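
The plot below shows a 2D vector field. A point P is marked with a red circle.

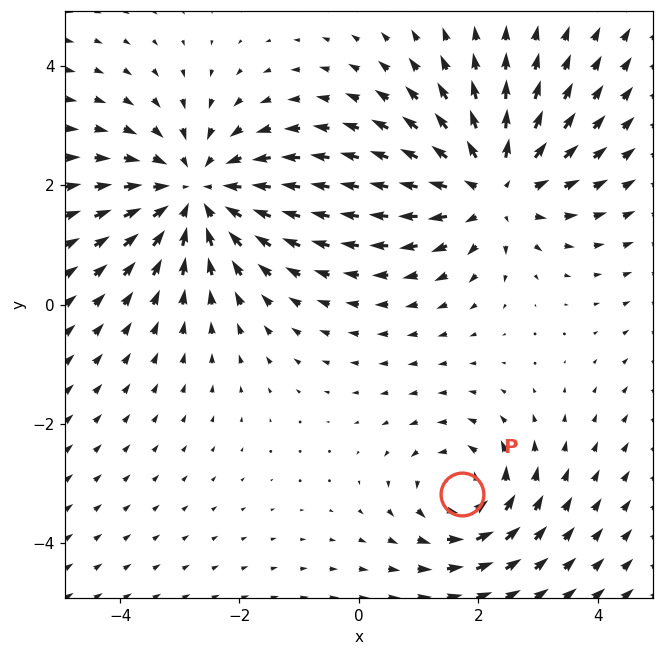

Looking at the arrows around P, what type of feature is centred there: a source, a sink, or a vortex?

At P (1.7, -3.2) the arrows circulate counterclockwise. Divergence ≈0, curl about +4 — near-zero divergence with nonzero curl is a vortex.

vortex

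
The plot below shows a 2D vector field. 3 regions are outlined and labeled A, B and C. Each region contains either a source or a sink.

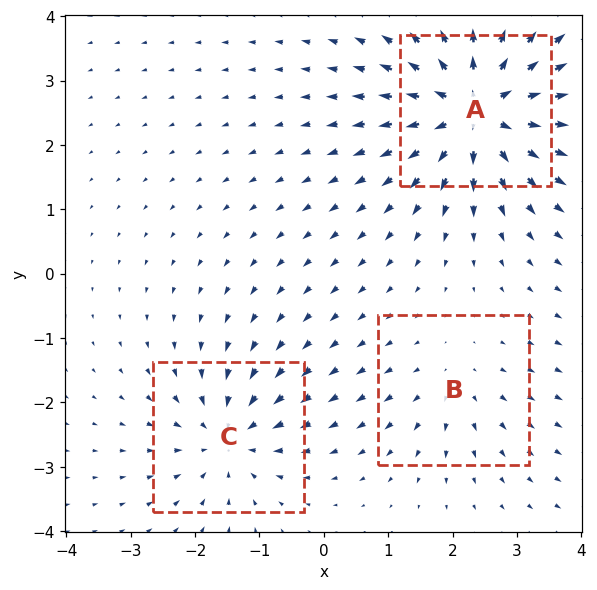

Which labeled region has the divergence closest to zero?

Divergence at each region's feature centre — A: about +6, B: about +2, C: about -4. Region B is closest to zero.

B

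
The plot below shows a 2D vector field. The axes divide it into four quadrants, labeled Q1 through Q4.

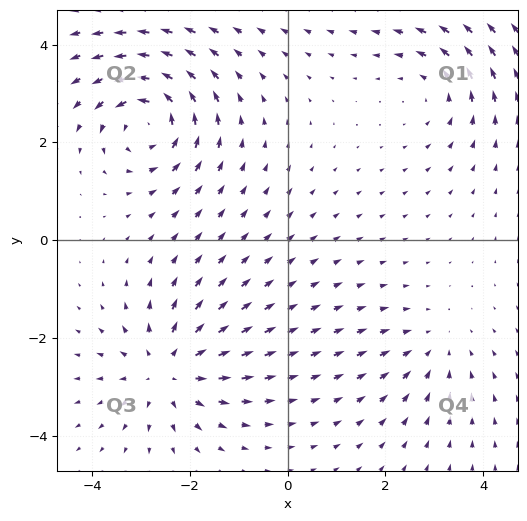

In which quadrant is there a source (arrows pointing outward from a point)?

The source sits at approximately (-2.5, -2.7), which lies in quadrant Q3. The divergence there is about +5, positive as expected for a source.

Q3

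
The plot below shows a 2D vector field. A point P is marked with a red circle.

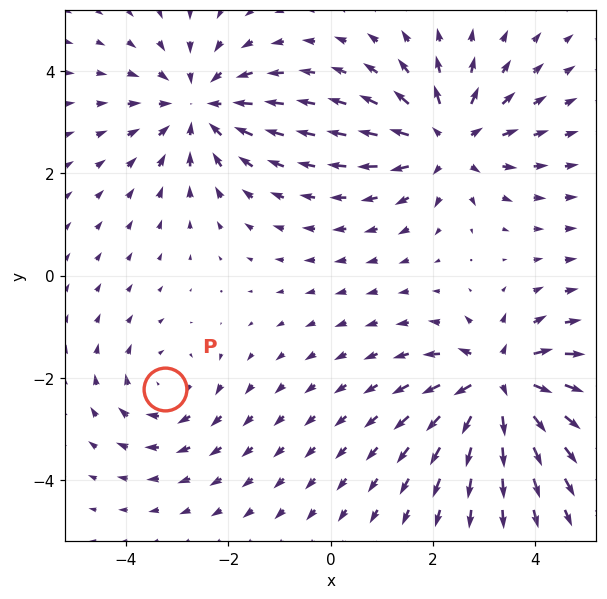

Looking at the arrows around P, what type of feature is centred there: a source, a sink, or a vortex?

At P (-3.2, -2.2) the arrows circulate clockwise. Divergence ≈0, curl about -3 — near-zero divergence with nonzero curl is a vortex.

vortex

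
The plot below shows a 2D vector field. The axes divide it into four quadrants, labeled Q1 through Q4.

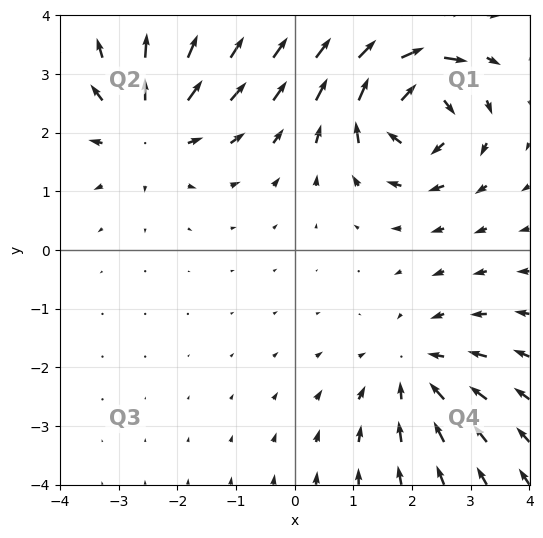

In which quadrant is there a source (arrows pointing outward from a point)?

Q2

The source sits at approximately (-2.5, 2.1), which lies in quadrant Q2. The divergence there is about +4, positive as expected for a source.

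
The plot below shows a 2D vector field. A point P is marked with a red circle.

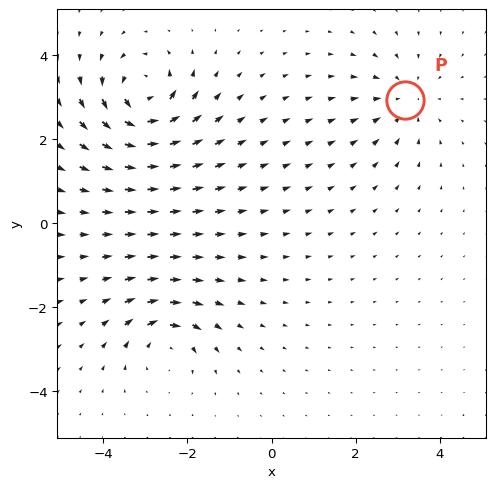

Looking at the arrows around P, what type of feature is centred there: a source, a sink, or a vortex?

sink

At P (3.2, 2.9) the arrows converge inward. Divergence about -3, curl ≈0 — negative divergence with near-zero curl is a sink.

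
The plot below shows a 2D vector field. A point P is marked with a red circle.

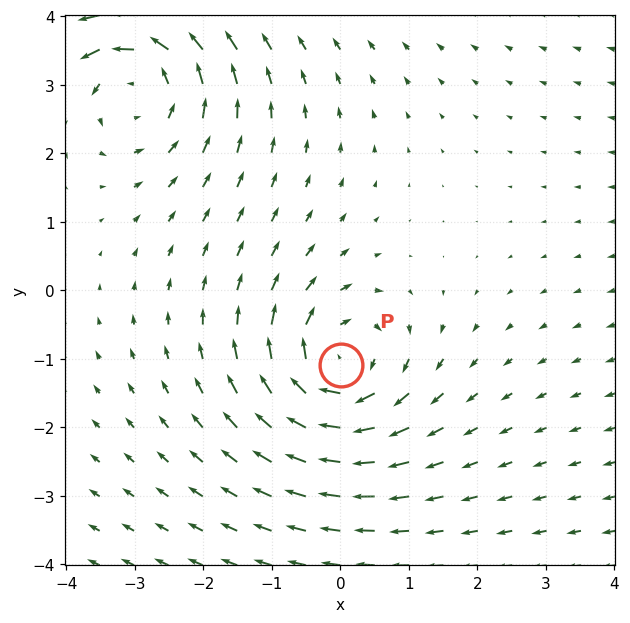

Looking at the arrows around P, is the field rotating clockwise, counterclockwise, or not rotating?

Near P at (0.0, -1.1) the arrows circulate clockwise. The curl (z-component) there is about -4; negative curl means clockwise rotation.

clockwise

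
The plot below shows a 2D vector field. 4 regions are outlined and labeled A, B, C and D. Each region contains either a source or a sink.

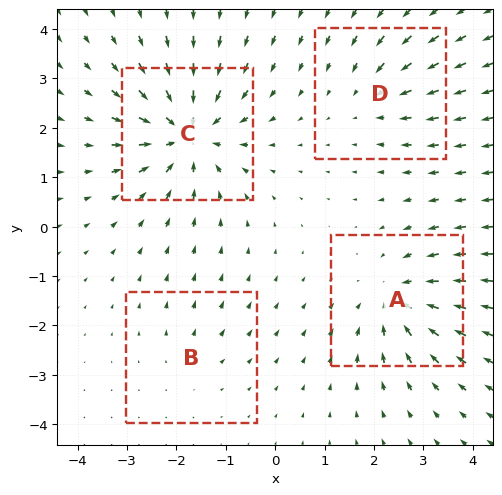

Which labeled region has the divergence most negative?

C

Divergence at each region's feature centre — A: about -5, B: about +2, C: about -7, D: about -3. Region C is most negative.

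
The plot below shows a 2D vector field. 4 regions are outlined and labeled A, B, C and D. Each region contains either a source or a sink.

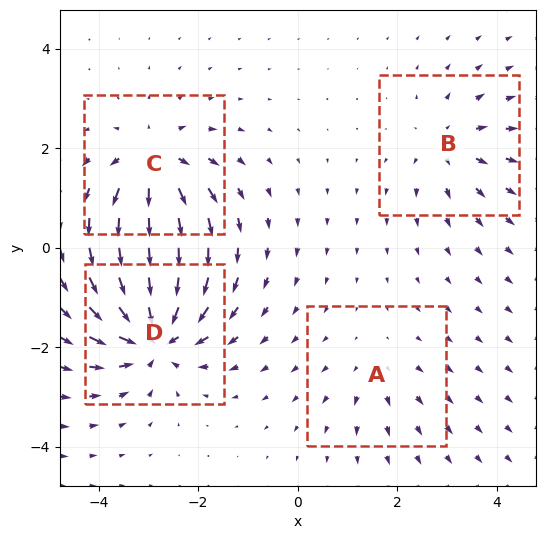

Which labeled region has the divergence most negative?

Divergence at each region's feature centre — A: about +2, B: about +4, C: about +6, D: about -8. Region D is most negative.

D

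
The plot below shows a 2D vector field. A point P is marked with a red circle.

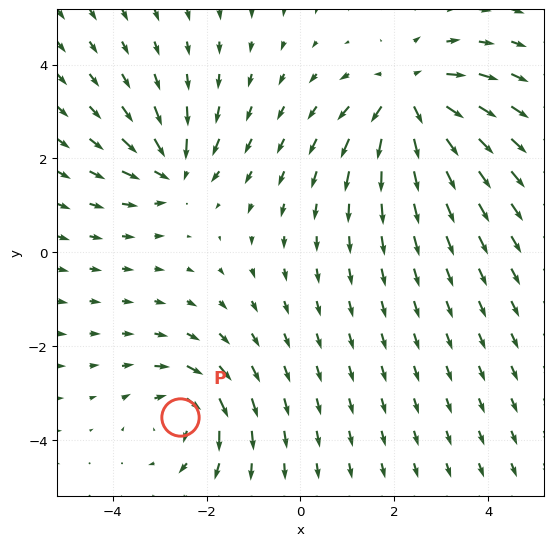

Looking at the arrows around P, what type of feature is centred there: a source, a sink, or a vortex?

At P (-2.6, -3.5) the arrows circulate clockwise. Divergence ≈0, curl about -4 — near-zero divergence with nonzero curl is a vortex.

vortex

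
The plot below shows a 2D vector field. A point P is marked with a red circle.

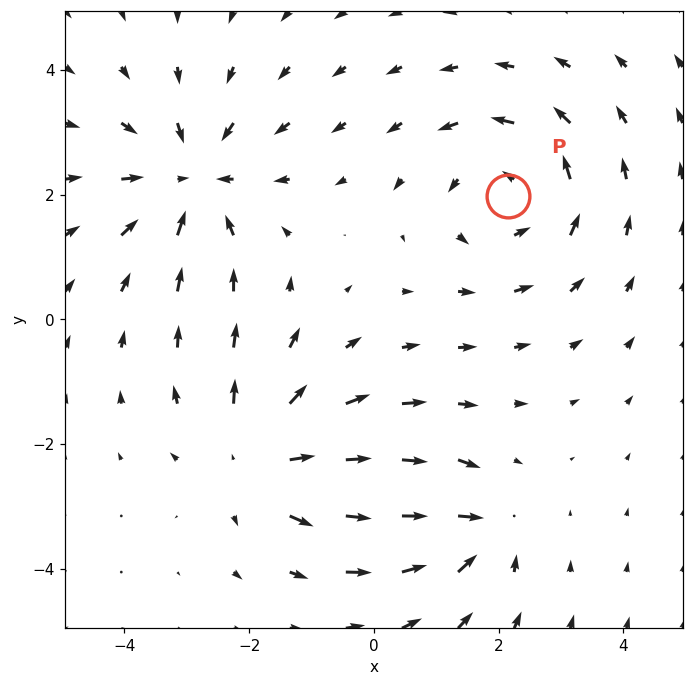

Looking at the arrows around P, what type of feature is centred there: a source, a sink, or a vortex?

At P (2.2, 2.0) the arrows circulate counterclockwise. Divergence ≈0, curl about +4 — near-zero divergence with nonzero curl is a vortex.

vortex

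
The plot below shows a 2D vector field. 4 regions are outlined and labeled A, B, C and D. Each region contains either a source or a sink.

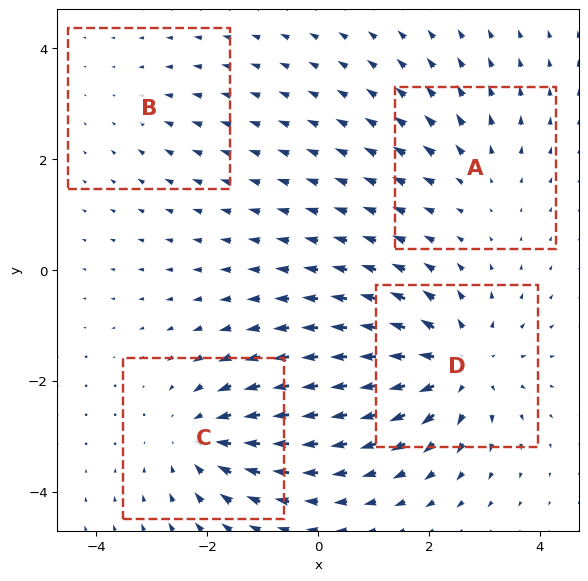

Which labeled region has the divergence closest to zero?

B

Divergence at each region's feature centre — A: about +3, B: about -2, C: about -4, D: about +6. Region B is closest to zero.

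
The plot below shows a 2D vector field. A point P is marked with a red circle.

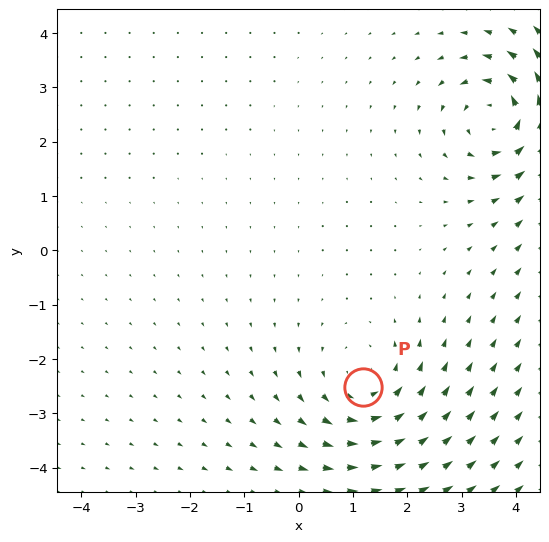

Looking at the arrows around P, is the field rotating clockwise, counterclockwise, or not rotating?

counterclockwise

Near P at (1.2, -2.5) the arrows circulate counterclockwise. The curl (z-component) there is about +4; positive curl means counterclockwise rotation.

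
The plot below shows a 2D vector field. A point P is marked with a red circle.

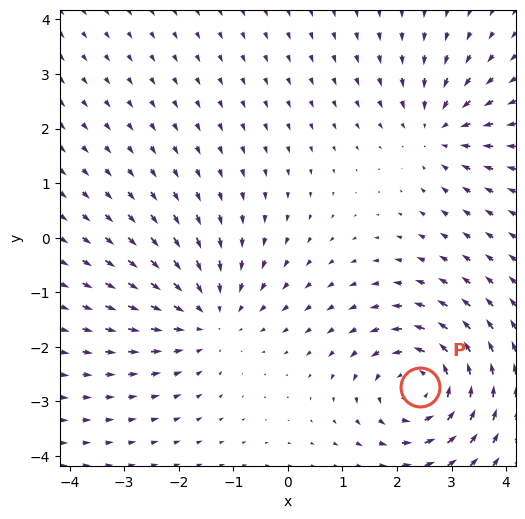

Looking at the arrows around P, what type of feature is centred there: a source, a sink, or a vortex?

vortex

At P (2.4, -2.7) the arrows circulate counterclockwise. Divergence ≈0, curl about +5 — near-zero divergence with nonzero curl is a vortex.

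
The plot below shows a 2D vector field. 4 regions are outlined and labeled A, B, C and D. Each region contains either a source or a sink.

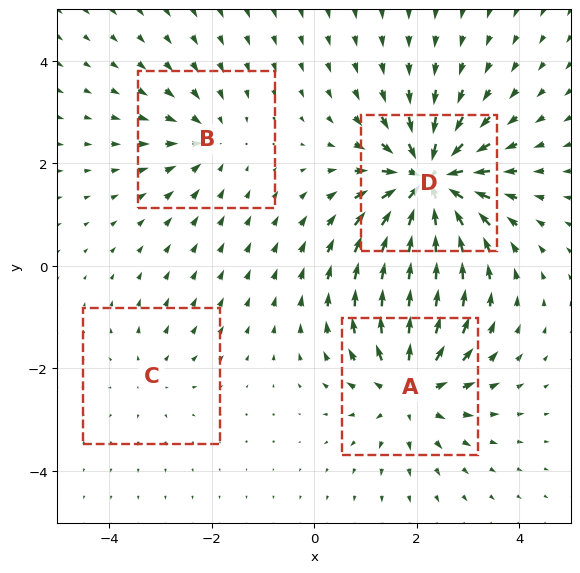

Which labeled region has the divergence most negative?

D

Divergence at each region's feature centre — A: about +5, B: about -3, C: about +2, D: about -8. Region D is most negative.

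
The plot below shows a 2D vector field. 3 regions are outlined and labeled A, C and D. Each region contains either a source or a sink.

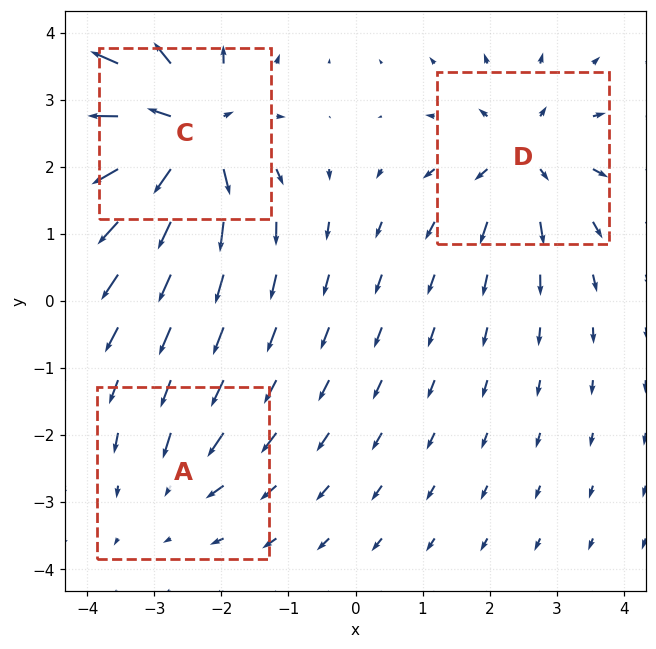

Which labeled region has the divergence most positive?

Divergence at each region's feature centre — A: about -2, C: about +6, D: about +4. Region C is most positive.

C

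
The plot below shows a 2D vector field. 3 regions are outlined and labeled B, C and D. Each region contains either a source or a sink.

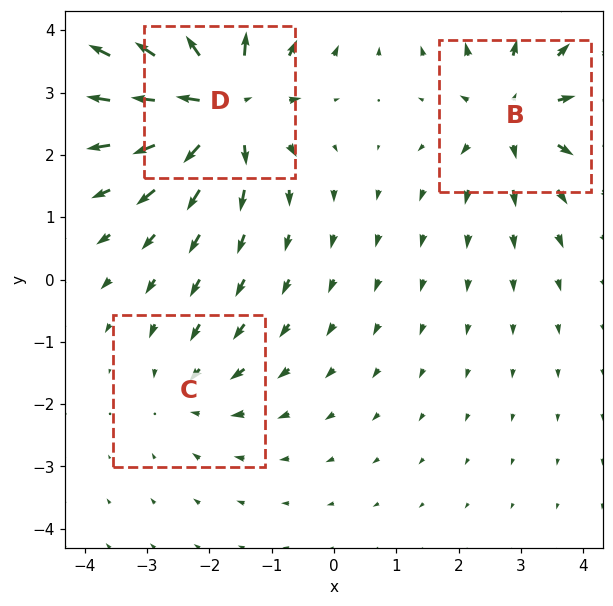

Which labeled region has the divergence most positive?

Divergence at each region's feature centre — B: about +4, C: about -2, D: about +6. Region D is most positive.

D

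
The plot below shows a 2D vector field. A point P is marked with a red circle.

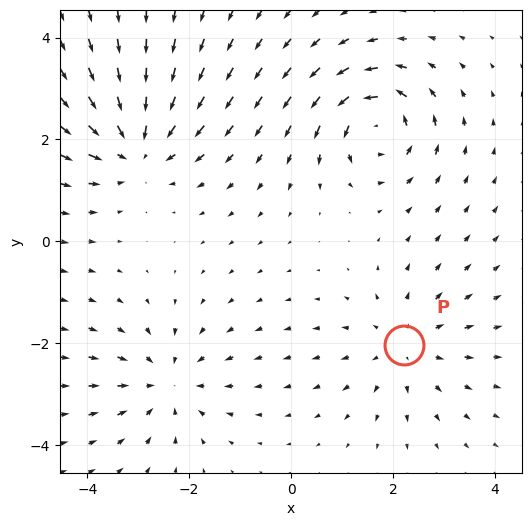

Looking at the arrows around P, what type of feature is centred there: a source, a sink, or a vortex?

source

At P (2.2, -2.0) the arrows spread outward. Divergence about +2, curl ≈0 — positive divergence with near-zero curl is a source.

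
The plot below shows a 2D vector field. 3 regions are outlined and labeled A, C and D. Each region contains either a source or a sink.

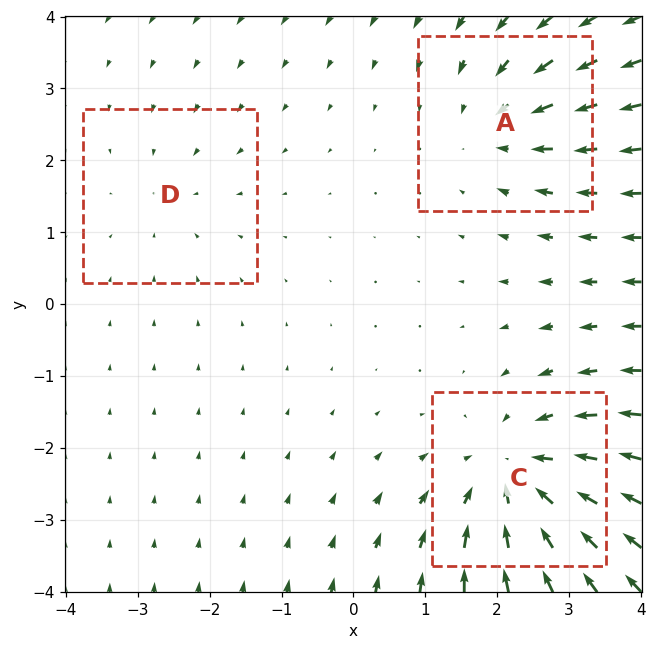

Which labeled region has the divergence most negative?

Divergence at each region's feature centre — A: about -3, C: about -5, D: about -2. Region C is most negative.

C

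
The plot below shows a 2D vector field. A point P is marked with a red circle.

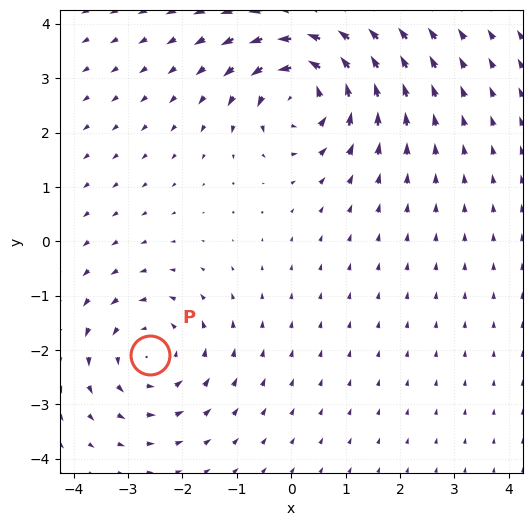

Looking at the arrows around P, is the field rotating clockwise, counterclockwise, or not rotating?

counterclockwise

Near P at (-2.6, -2.1) the arrows circulate counterclockwise. The curl (z-component) there is about +2; positive curl means counterclockwise rotation.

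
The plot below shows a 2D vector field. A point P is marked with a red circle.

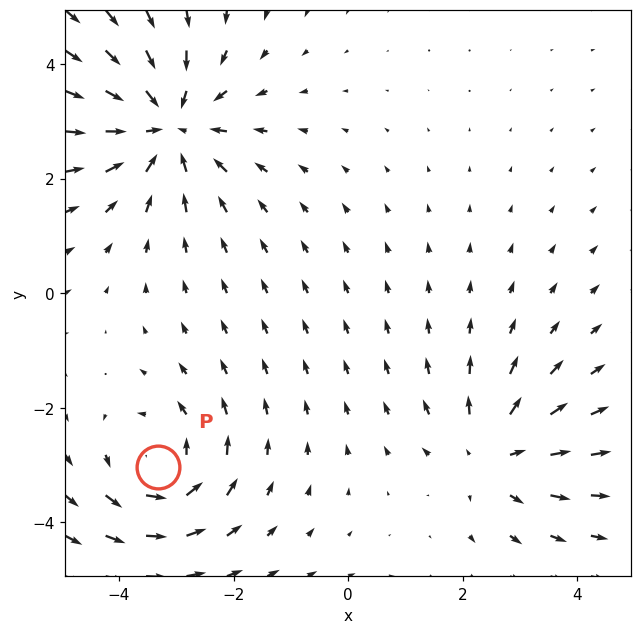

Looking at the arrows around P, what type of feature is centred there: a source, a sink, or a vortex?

vortex

At P (-3.3, -3.0) the arrows circulate counterclockwise. Divergence ≈0, curl about +4 — near-zero divergence with nonzero curl is a vortex.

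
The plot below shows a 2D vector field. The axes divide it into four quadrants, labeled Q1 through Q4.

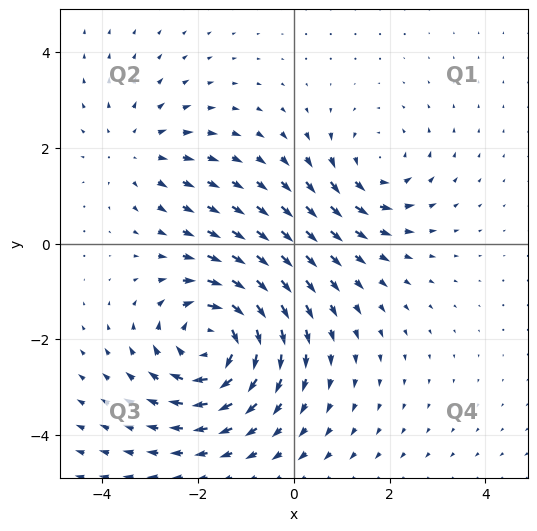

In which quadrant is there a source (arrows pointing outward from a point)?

Q2

The source sits at approximately (-3.3, 1.9), which lies in quadrant Q2. The divergence there is about +2, positive as expected for a source.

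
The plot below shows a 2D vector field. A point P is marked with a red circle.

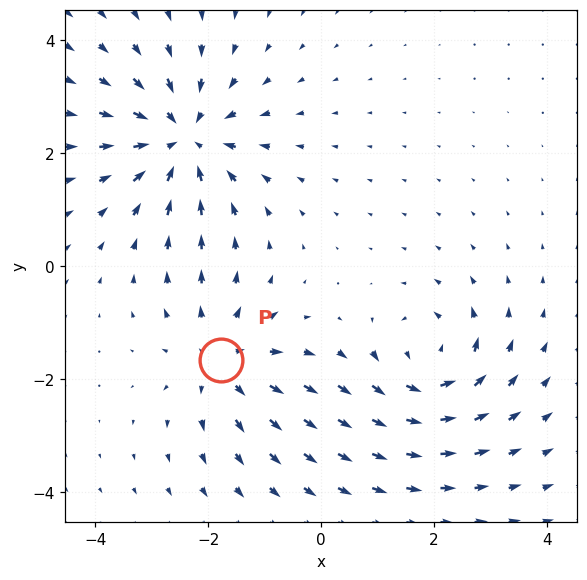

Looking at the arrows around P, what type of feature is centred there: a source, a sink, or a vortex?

At P (-1.8, -1.6) the arrows spread outward. Divergence about +4, curl ≈0 — positive divergence with near-zero curl is a source.

source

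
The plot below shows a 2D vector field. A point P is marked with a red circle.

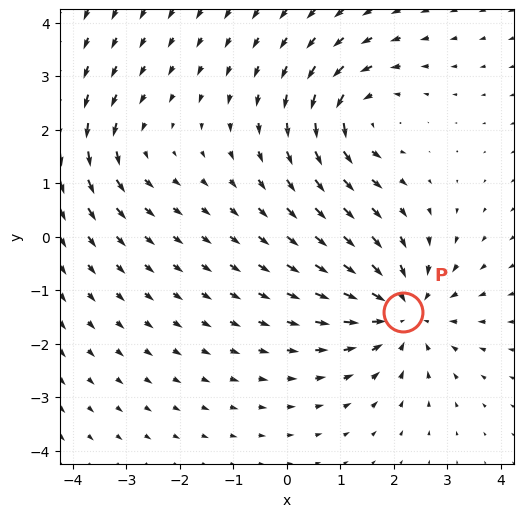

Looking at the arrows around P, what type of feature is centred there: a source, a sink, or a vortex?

sink

At P (2.2, -1.4) the arrows converge inward. Divergence about -5, curl ≈0 — negative divergence with near-zero curl is a sink.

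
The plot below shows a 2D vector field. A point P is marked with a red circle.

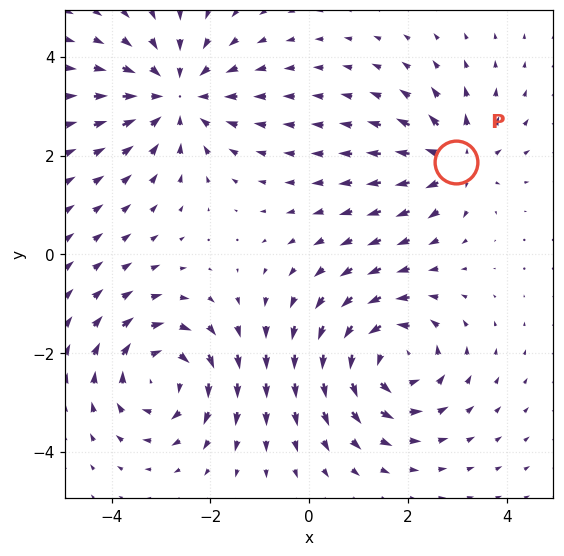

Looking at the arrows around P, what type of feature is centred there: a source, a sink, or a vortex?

source

At P (3.0, 1.9) the arrows spread outward. Divergence about +5, curl ≈0 — positive divergence with near-zero curl is a source.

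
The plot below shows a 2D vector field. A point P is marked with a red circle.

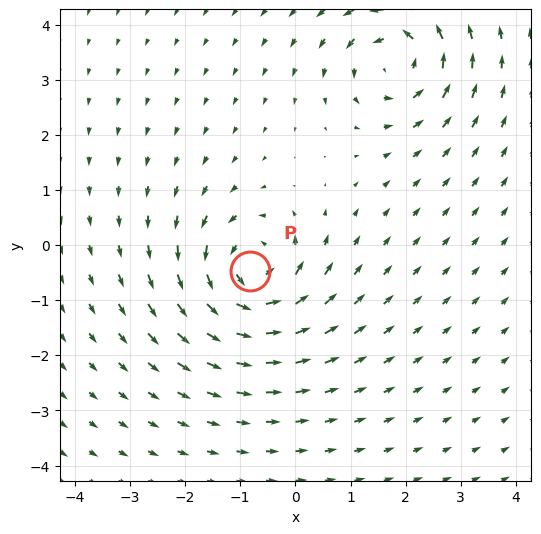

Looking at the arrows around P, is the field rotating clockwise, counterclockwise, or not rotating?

counterclockwise

Near P at (-0.8, -0.5) the arrows circulate counterclockwise. The curl (z-component) there is about +7; positive curl means counterclockwise rotation.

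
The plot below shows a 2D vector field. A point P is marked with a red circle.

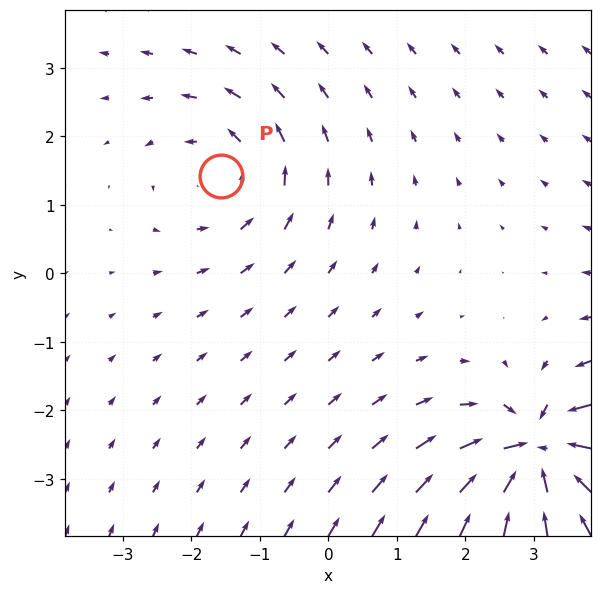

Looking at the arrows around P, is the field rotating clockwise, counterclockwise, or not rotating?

counterclockwise

Near P at (-1.6, 1.4) the arrows circulate counterclockwise. The curl (z-component) there is about +3; positive curl means counterclockwise rotation.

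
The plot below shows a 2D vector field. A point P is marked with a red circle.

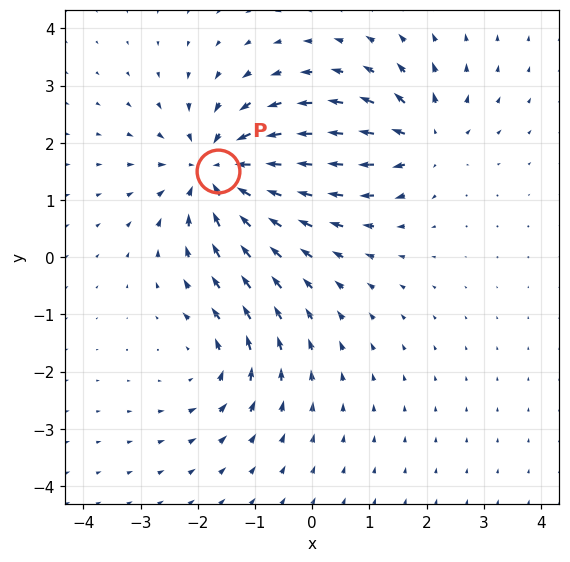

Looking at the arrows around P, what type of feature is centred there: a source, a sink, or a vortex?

At P (-1.6, 1.5) the arrows converge inward. Divergence about -5, curl ≈0 — negative divergence with near-zero curl is a sink.

sink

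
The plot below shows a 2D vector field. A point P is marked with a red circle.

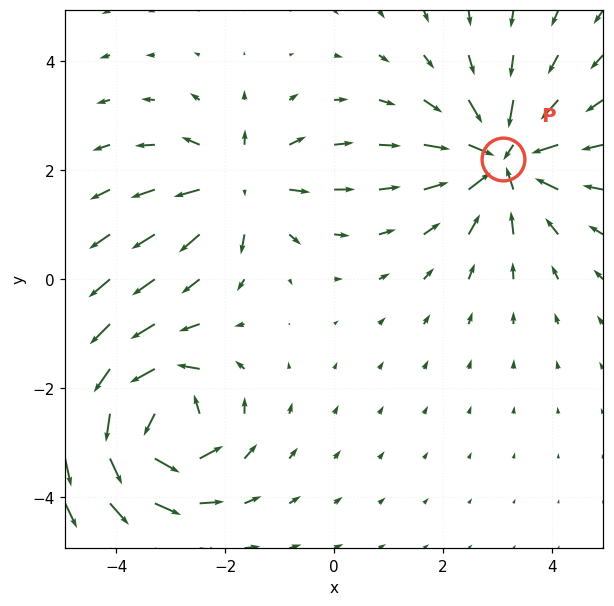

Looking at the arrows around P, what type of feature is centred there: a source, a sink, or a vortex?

At P (3.1, 2.2) the arrows converge inward. Divergence about -5, curl ≈0 — negative divergence with near-zero curl is a sink.

sink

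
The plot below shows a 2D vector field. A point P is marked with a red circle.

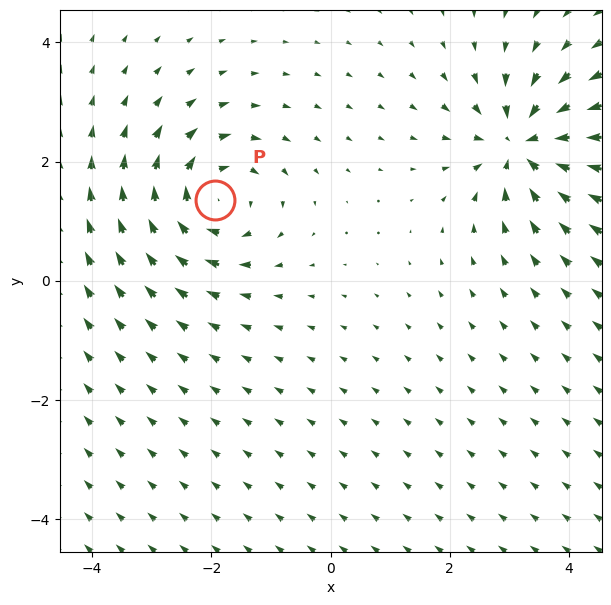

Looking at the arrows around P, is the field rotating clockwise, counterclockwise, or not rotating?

Near P at (-1.9, 1.3) the arrows circulate clockwise. The curl (z-component) there is about -5; negative curl means clockwise rotation.

clockwise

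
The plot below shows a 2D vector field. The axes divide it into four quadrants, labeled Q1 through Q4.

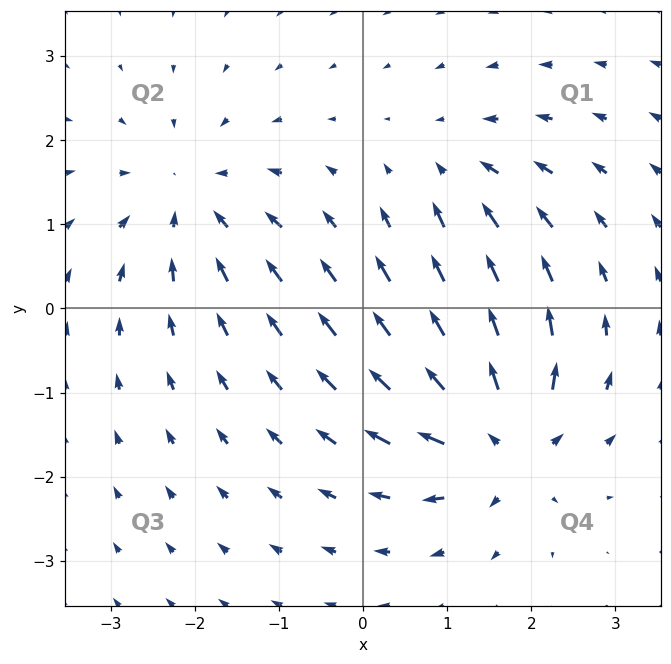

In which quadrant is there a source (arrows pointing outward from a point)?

Q4

The source sits at approximately (1.6, -1.6), which lies in quadrant Q4. The divergence there is about +7, positive as expected for a source.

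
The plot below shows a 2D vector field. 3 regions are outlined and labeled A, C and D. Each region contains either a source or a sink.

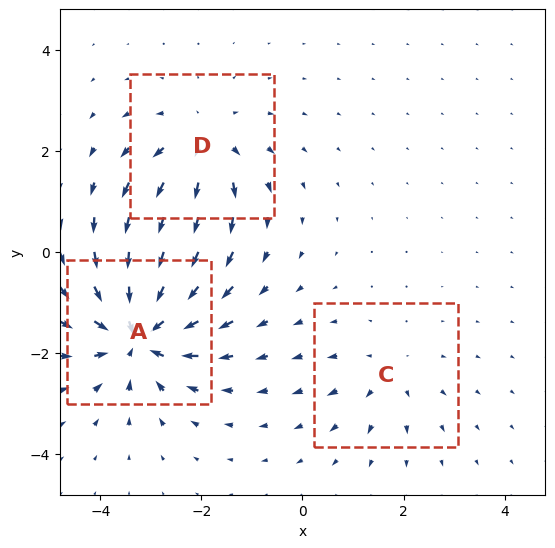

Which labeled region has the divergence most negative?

Divergence at each region's feature centre — A: about -6, C: about +2, D: about +3. Region A is most negative.

A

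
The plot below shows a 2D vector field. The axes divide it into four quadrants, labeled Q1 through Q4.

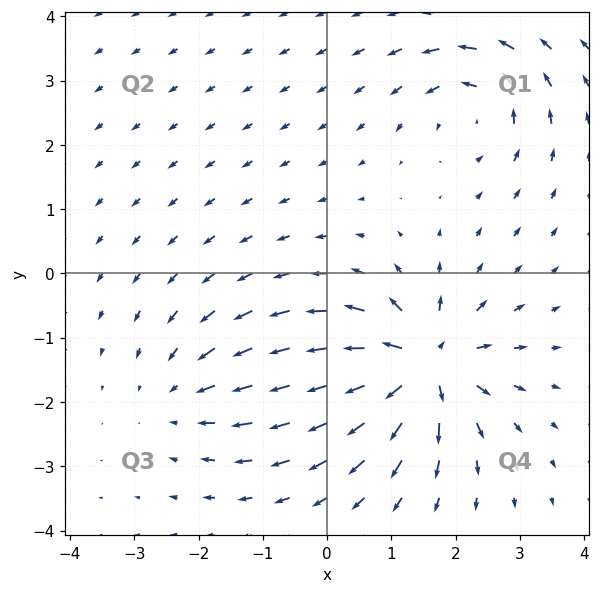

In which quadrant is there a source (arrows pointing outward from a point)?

The source sits at approximately (1.5, -1.4), which lies in quadrant Q4. The divergence there is about +7, positive as expected for a source.

Q4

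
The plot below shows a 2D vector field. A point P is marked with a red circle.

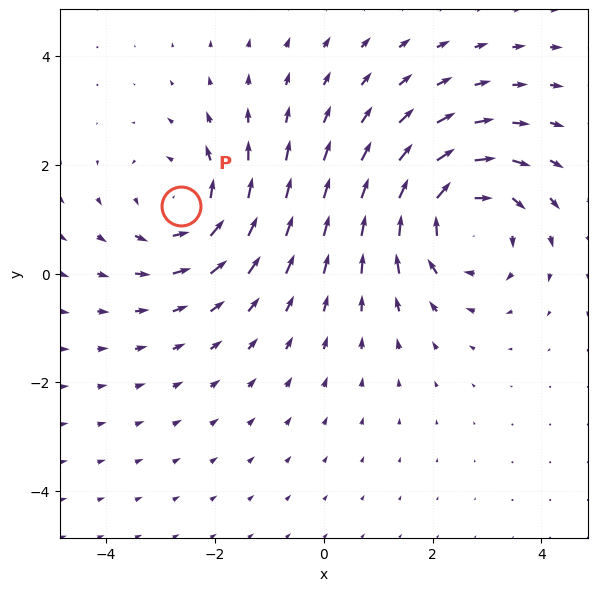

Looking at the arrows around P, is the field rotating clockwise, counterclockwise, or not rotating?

counterclockwise

Near P at (-2.6, 1.2) the arrows circulate counterclockwise. The curl (z-component) there is about +3; positive curl means counterclockwise rotation.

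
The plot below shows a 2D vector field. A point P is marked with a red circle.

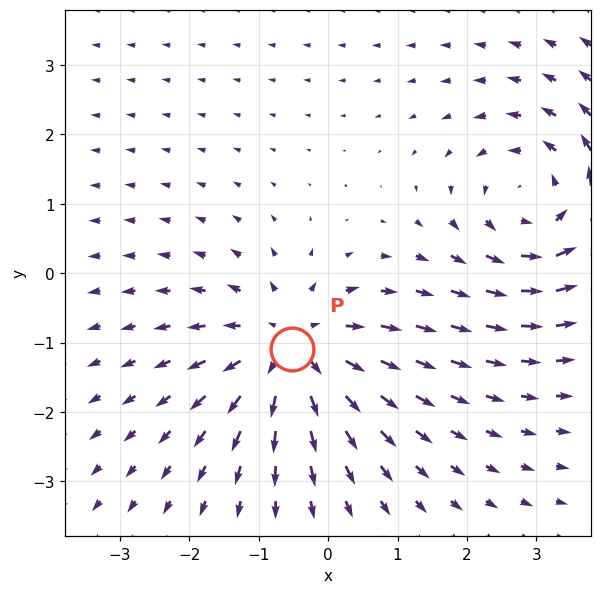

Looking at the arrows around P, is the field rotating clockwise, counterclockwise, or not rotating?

not rotating

Near P at (-0.5, -1.1) the arrows show no circulation. The curl there is ≈0.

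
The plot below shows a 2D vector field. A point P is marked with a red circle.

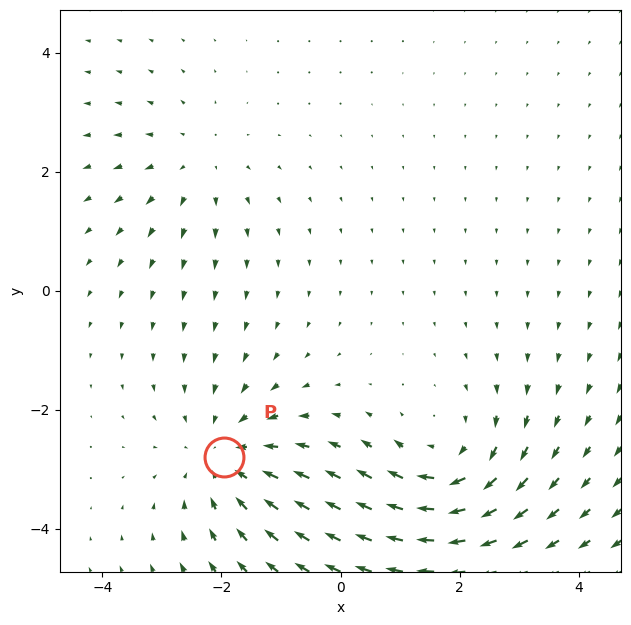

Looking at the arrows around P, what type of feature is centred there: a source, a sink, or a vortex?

sink

At P (-2.0, -2.8) the arrows converge inward. Divergence about -4, curl ≈0 — negative divergence with near-zero curl is a sink.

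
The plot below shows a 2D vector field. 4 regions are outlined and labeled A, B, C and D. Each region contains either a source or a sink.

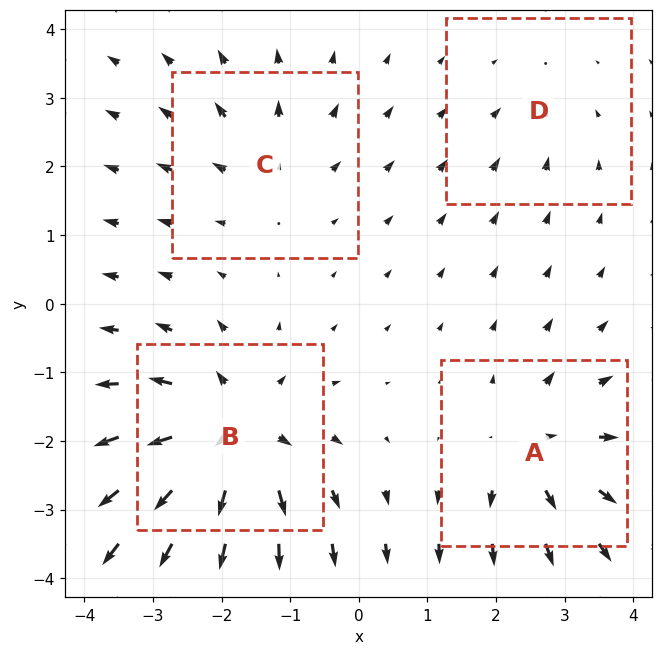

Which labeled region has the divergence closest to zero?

D

Divergence at each region's feature centre — A: about +5, B: about +7, C: about +3, D: about -2. Region D is closest to zero.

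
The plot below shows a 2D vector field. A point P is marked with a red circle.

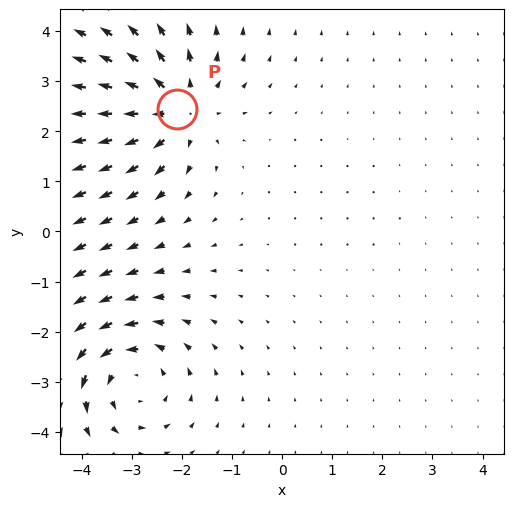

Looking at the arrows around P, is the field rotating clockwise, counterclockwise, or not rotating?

not rotating

Near P at (-2.1, 2.4) the arrows show no circulation. The curl there is ≈0.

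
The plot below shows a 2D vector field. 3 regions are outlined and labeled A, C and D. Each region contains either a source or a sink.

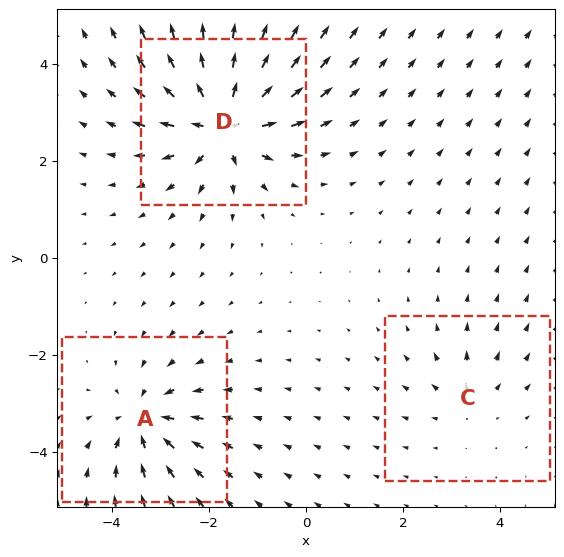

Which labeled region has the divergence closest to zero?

Divergence at each region's feature centre — A: about -4, C: about +2, D: about +7. Region C is closest to zero.

C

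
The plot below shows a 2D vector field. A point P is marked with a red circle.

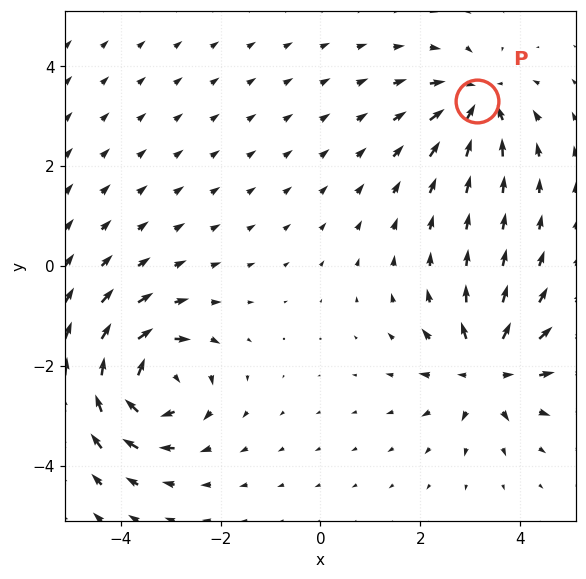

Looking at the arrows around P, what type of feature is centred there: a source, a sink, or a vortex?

At P (3.1, 3.3) the arrows converge inward. Divergence about -4, curl ≈0 — negative divergence with near-zero curl is a sink.

sink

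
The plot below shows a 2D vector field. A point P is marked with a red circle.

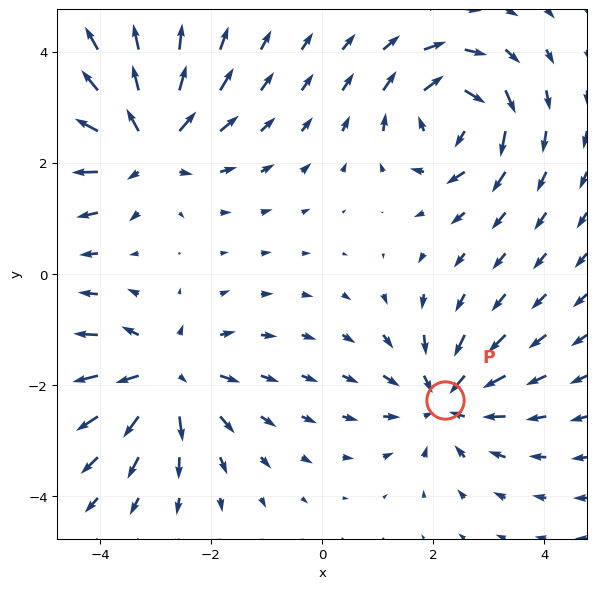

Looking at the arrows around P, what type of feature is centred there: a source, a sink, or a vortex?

At P (2.2, -2.3) the arrows converge inward. Divergence about -3, curl ≈0 — negative divergence with near-zero curl is a sink.

sink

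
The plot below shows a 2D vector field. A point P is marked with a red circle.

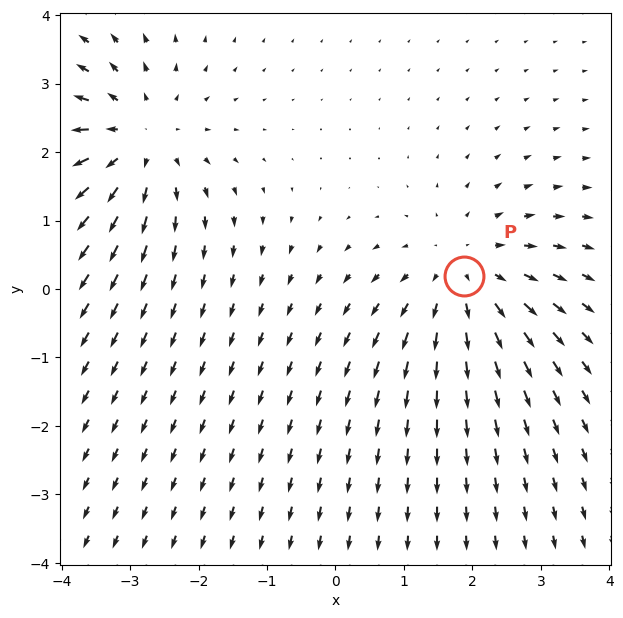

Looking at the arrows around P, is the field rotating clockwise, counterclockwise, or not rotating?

not rotating

Near P at (1.9, 0.2) the arrows show no circulation. The curl there is ≈0.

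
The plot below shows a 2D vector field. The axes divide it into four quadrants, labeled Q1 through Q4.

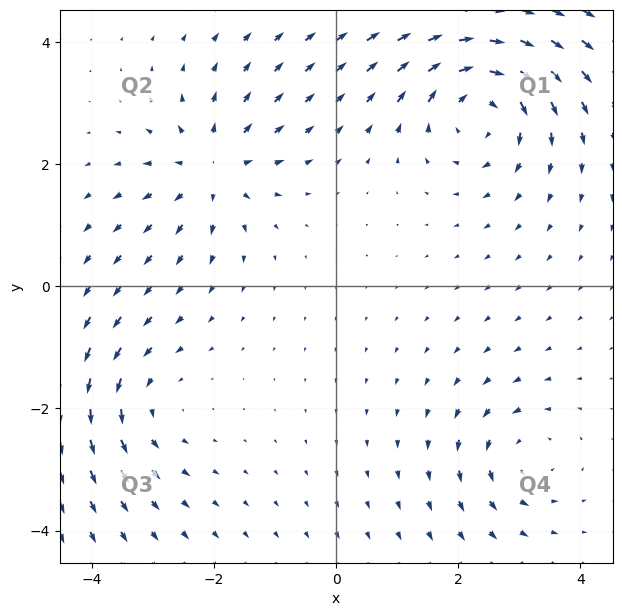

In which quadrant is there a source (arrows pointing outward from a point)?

Q2

The source sits at approximately (-2.0, 1.9), which lies in quadrant Q2. The divergence there is about +4, positive as expected for a source.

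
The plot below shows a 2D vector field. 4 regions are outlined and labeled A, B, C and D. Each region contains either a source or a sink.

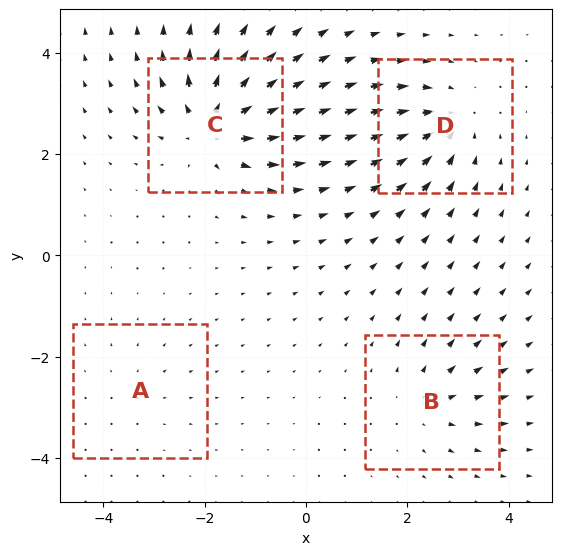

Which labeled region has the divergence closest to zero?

Divergence at each region's feature centre — A: about +2, B: about +4, C: about +9, D: about -6. Region A is closest to zero.

A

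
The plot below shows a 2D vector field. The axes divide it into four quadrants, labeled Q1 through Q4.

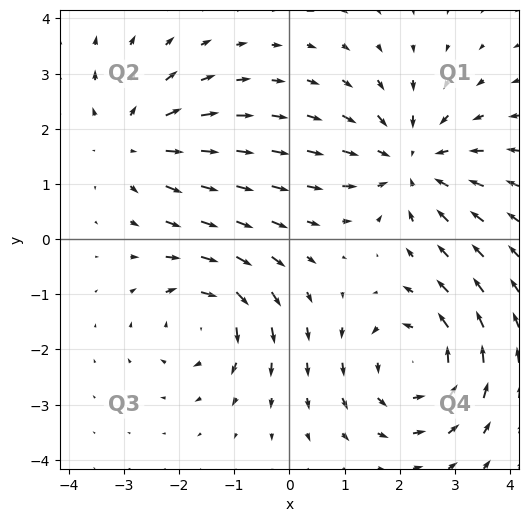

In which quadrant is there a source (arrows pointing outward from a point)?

The source sits at approximately (-2.8, 1.8), which lies in quadrant Q2. The divergence there is about +4, positive as expected for a source.

Q2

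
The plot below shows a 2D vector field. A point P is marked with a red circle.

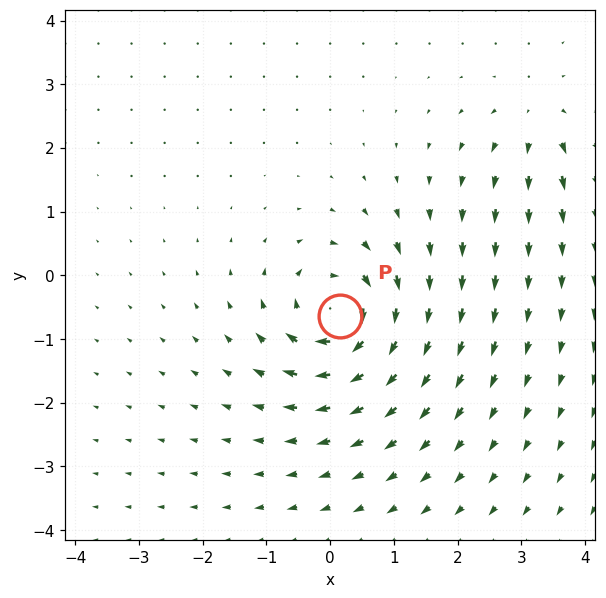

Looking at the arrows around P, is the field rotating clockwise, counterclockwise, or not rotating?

clockwise

Near P at (0.2, -0.6) the arrows circulate clockwise. The curl (z-component) there is about -7; negative curl means clockwise rotation.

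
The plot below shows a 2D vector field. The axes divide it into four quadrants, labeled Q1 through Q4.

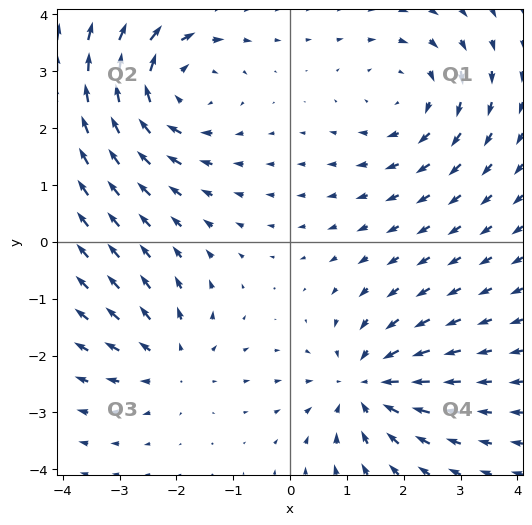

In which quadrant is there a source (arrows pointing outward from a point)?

The source sits at approximately (-2.1, -2.1), which lies in quadrant Q3. The divergence there is about +3, positive as expected for a source.

Q3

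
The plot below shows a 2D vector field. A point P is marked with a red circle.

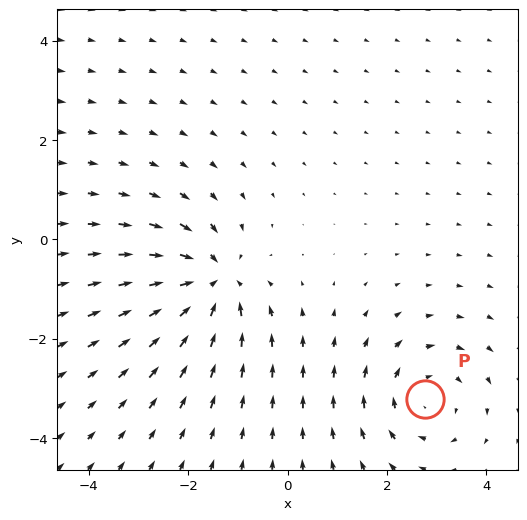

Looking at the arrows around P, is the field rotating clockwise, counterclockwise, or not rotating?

Near P at (2.8, -3.2) the arrows circulate clockwise. The curl (z-component) there is about -3; negative curl means clockwise rotation.

clockwise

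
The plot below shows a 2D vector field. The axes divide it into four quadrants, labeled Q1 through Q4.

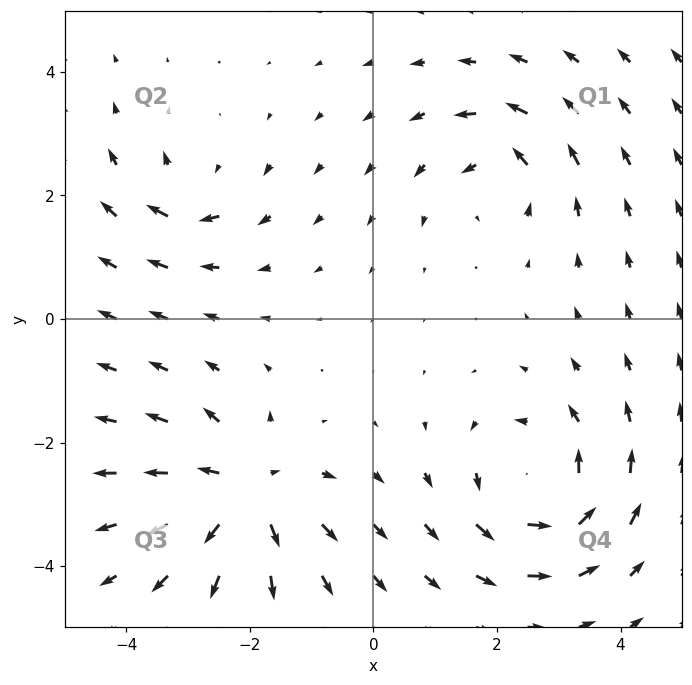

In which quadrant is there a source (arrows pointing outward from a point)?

The source sits at approximately (-2.1, -2.8), which lies in quadrant Q3. The divergence there is about +5, positive as expected for a source.

Q3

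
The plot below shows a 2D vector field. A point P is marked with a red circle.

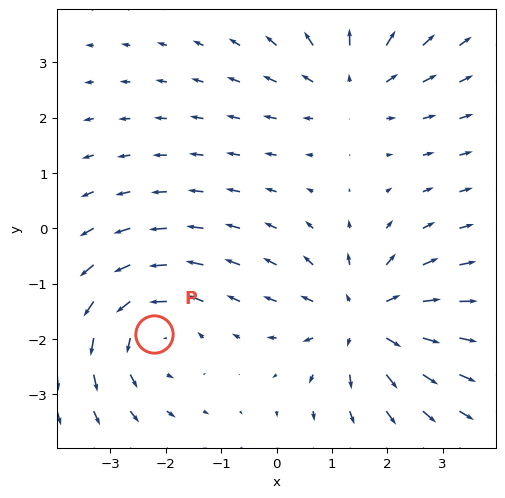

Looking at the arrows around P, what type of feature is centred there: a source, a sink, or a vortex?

vortex

At P (-2.2, -1.9) the arrows circulate counterclockwise. Divergence ≈0, curl about +3 — near-zero divergence with nonzero curl is a vortex.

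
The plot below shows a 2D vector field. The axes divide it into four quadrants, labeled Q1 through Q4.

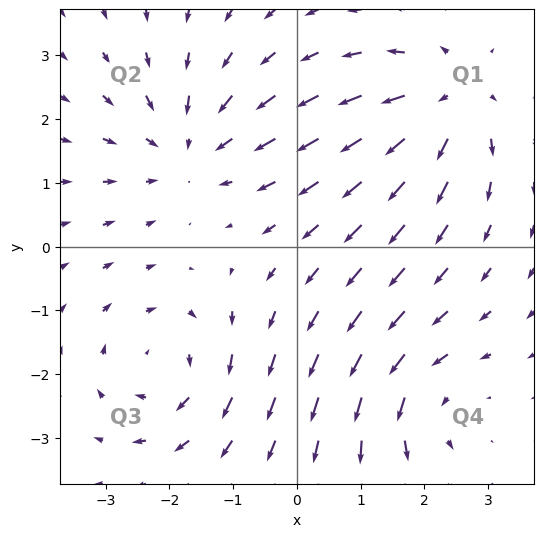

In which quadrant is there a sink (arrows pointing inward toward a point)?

Q2

The sink sits at approximately (-1.7, 1.5), which lies in quadrant Q2. The divergence there is about -4, negative as expected for a sink.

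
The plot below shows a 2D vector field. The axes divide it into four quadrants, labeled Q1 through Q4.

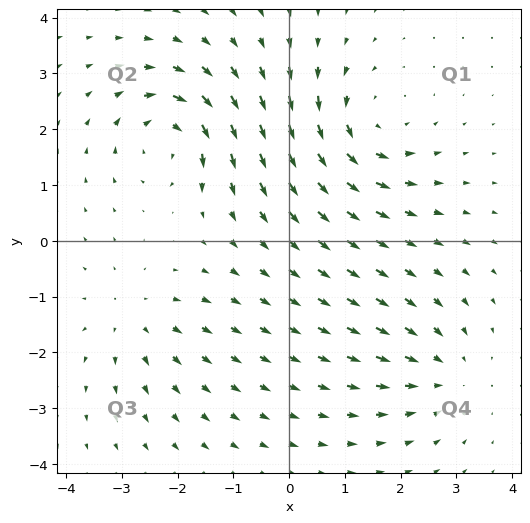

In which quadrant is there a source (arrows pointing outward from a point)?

Q3

The source sits at approximately (-2.8, -1.4), which lies in quadrant Q3. The divergence there is about +2, positive as expected for a source.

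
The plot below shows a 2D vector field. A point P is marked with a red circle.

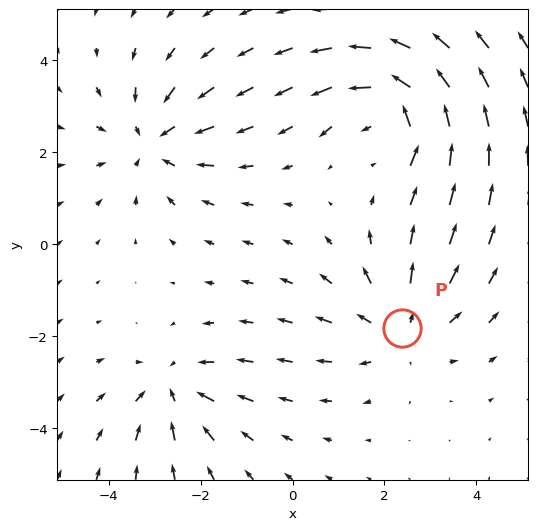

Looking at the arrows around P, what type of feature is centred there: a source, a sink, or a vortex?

At P (2.4, -1.8) the arrows spread outward. Divergence about +3, curl ≈0 — positive divergence with near-zero curl is a source.

source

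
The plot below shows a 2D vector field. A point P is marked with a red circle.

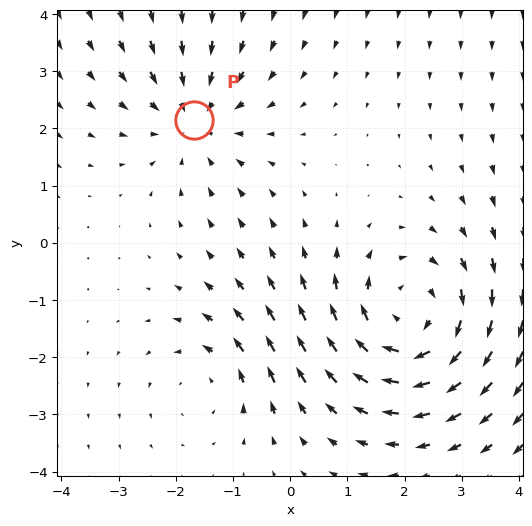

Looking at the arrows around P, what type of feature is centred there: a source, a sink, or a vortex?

sink

At P (-1.7, 2.2) the arrows converge inward. Divergence about -3, curl ≈0 — negative divergence with near-zero curl is a sink.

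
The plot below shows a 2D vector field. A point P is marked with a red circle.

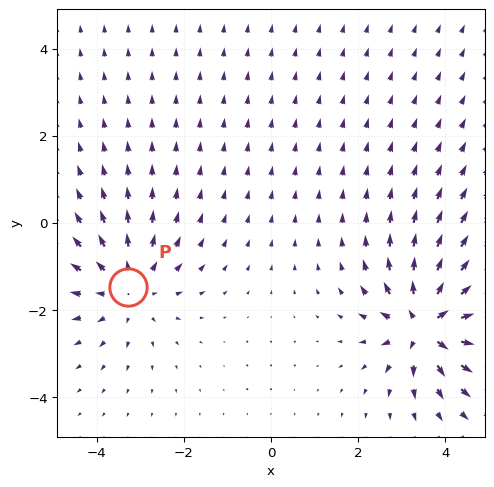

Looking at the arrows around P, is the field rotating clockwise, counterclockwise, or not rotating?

not rotating

Near P at (-3.3, -1.5) the arrows show no circulation. The curl there is ≈0.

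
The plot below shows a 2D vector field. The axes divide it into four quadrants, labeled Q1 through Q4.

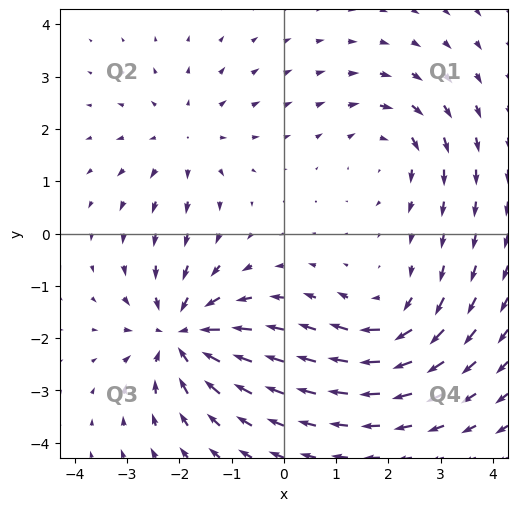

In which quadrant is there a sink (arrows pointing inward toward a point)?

Q3

The sink sits at approximately (-2.0, -1.9), which lies in quadrant Q3. The divergence there is about -5, negative as expected for a sink.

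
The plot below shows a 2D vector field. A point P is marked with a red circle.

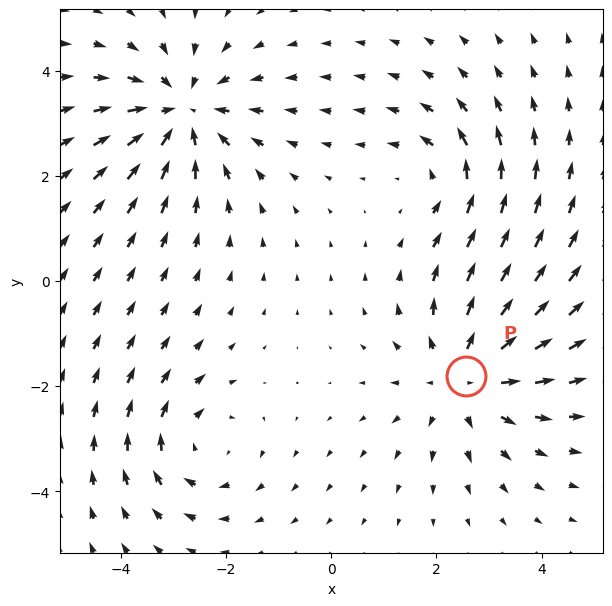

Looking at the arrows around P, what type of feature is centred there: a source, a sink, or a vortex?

source

At P (2.6, -1.8) the arrows spread outward. Divergence about +3, curl ≈0 — positive divergence with near-zero curl is a source.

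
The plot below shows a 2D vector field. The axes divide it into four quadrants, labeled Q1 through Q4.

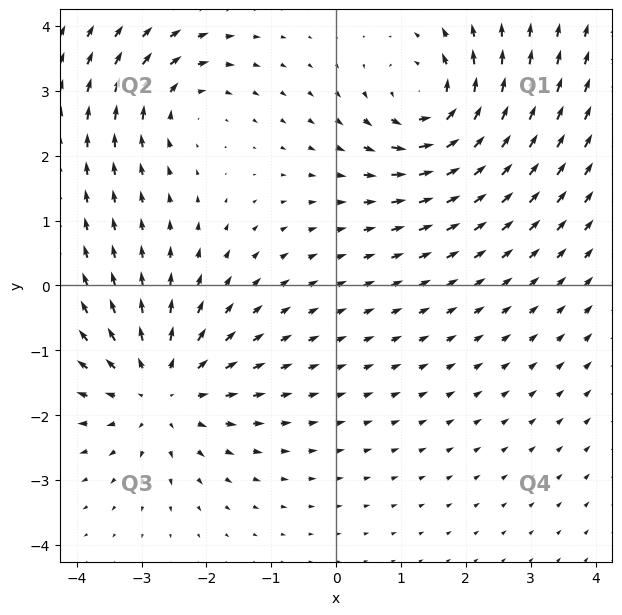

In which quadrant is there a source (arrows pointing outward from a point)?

The source sits at approximately (-2.7, -1.6), which lies in quadrant Q3. The divergence there is about +4, positive as expected for a source.

Q3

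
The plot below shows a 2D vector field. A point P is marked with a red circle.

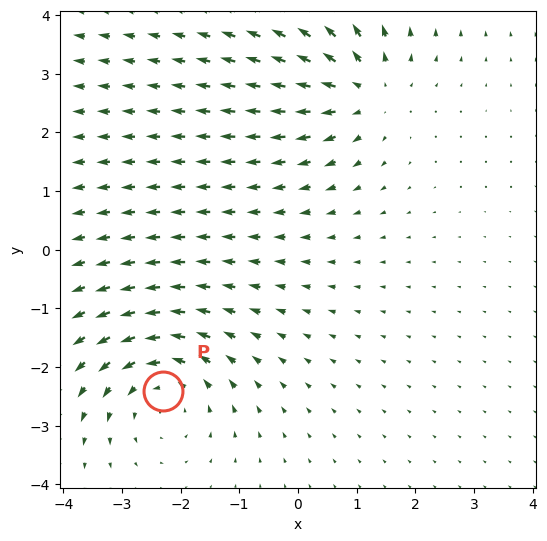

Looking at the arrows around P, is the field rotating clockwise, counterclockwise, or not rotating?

counterclockwise

Near P at (-2.3, -2.4) the arrows circulate counterclockwise. The curl (z-component) there is about +4; positive curl means counterclockwise rotation.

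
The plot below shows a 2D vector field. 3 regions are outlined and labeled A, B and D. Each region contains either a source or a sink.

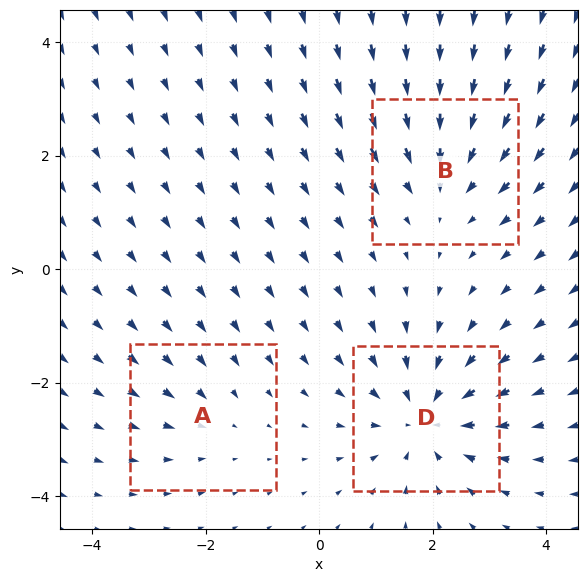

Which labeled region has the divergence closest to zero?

Divergence at each region's feature centre — A: about -2, B: about -3, D: about -4. Region A is closest to zero.

A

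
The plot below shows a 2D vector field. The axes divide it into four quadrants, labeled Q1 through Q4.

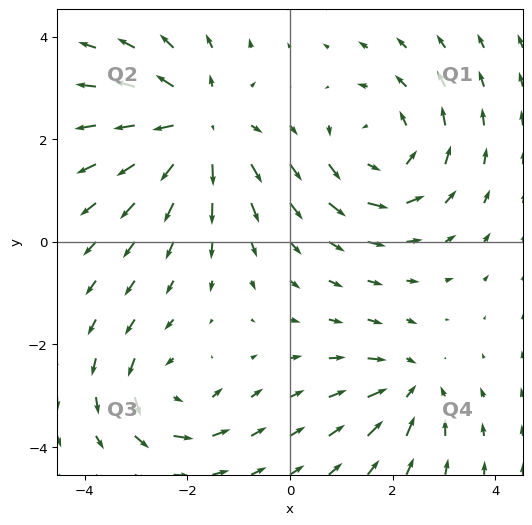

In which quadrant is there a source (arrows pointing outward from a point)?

The source sits at approximately (-1.8, 2.3), which lies in quadrant Q2. The divergence there is about +4, positive as expected for a source.

Q2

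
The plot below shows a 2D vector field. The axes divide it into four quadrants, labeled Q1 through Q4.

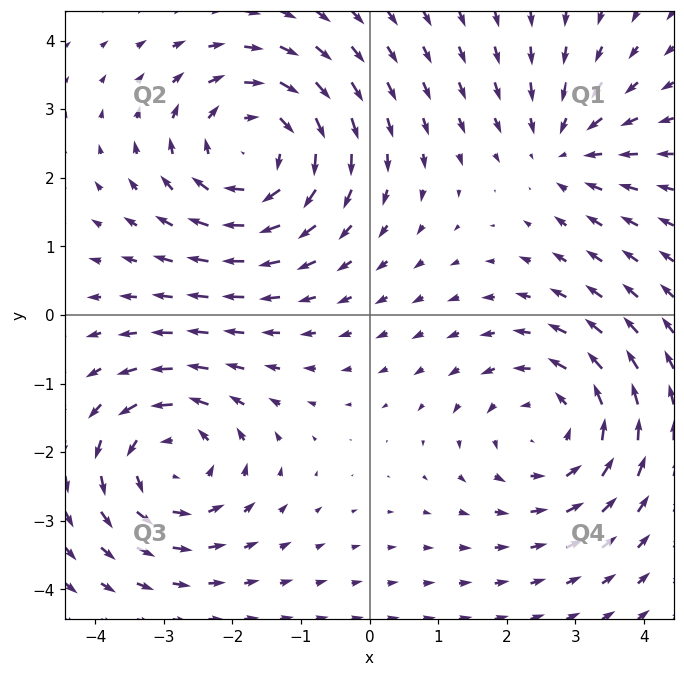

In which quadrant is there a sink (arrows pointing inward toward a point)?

Q1

The sink sits at approximately (2.8, 2.4), which lies in quadrant Q1. The divergence there is about -3, negative as expected for a sink.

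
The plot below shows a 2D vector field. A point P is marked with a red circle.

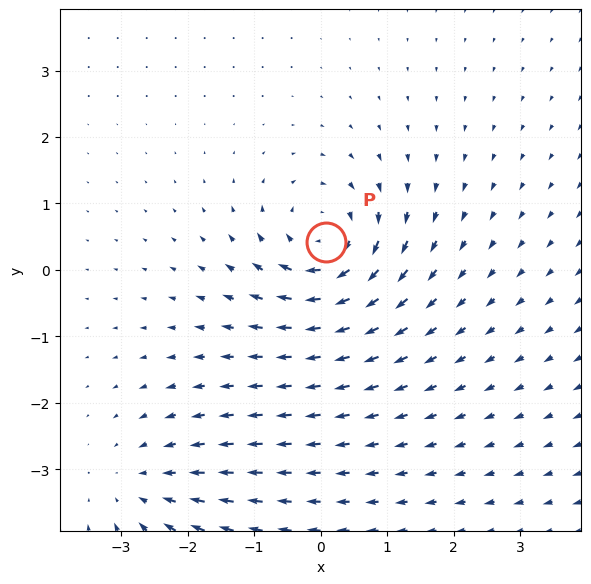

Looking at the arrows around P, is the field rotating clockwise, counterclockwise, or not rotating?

clockwise

Near P at (0.1, 0.4) the arrows circulate clockwise. The curl (z-component) there is about -6; negative curl means clockwise rotation.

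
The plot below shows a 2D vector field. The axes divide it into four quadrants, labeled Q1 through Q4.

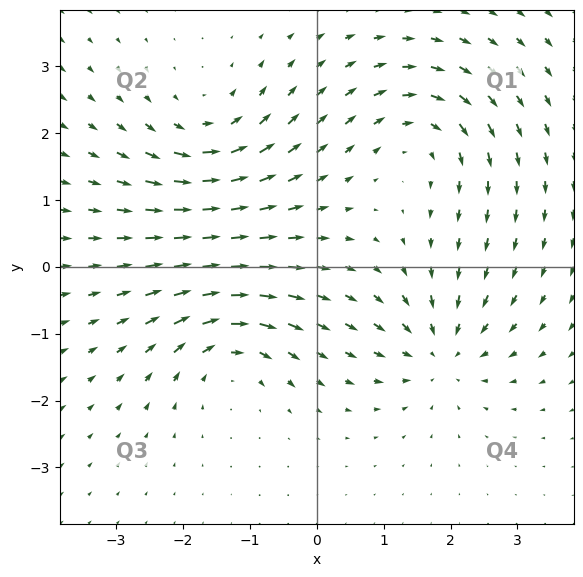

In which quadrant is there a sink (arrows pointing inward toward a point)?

The sink sits at approximately (1.9, -1.3), which lies in quadrant Q4. The divergence there is about -5, negative as expected for a sink.

Q4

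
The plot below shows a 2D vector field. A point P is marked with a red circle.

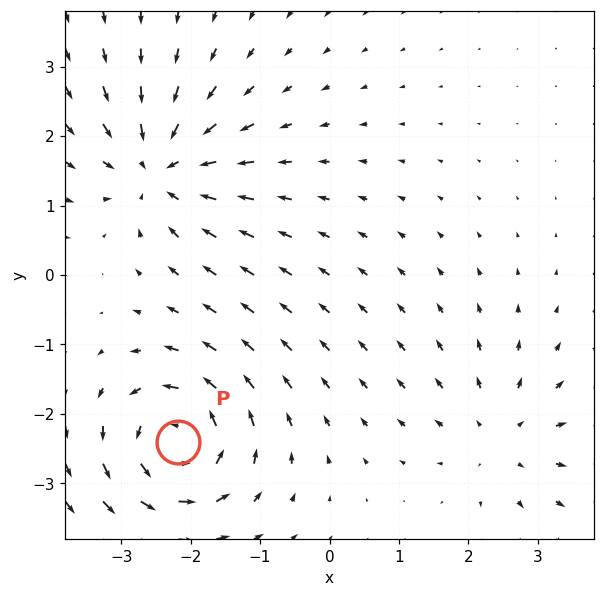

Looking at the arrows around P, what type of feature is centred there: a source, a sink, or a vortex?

vortex

At P (-2.2, -2.4) the arrows circulate counterclockwise. Divergence ≈0, curl about +7 — near-zero divergence with nonzero curl is a vortex.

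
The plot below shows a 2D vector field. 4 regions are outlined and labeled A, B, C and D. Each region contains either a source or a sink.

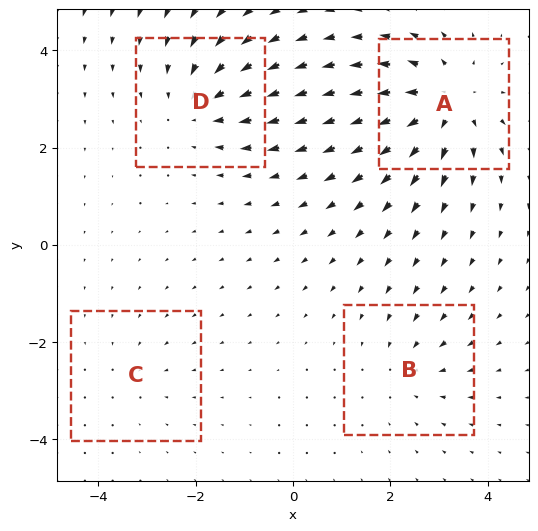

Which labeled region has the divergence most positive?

A

Divergence at each region's feature centre — A: about +6, B: about -3, C: about -2, D: about -4. Region A is most positive.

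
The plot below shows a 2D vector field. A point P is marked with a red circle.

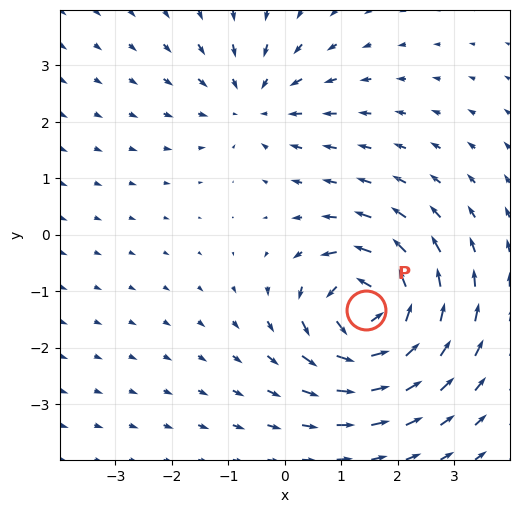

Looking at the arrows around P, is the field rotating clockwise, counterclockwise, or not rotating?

counterclockwise

Near P at (1.4, -1.3) the arrows circulate counterclockwise. The curl (z-component) there is about +6; positive curl means counterclockwise rotation.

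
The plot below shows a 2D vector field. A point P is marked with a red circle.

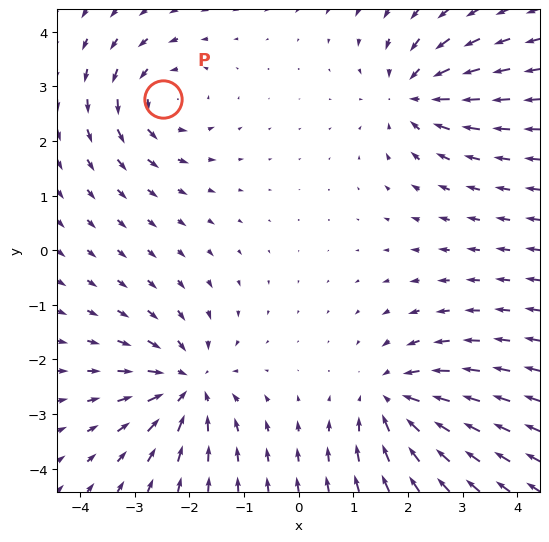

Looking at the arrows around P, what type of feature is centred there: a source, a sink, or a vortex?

At P (-2.5, 2.8) the arrows circulate counterclockwise. Divergence ≈0, curl about +4 — near-zero divergence with nonzero curl is a vortex.

vortex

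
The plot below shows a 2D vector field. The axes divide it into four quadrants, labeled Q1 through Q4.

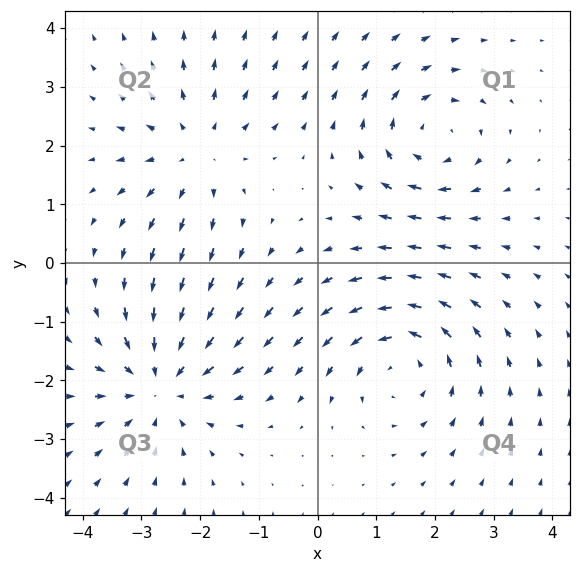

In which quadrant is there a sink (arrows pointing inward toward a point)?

Q3

The sink sits at approximately (-2.7, -2.1), which lies in quadrant Q3. The divergence there is about -4, negative as expected for a sink.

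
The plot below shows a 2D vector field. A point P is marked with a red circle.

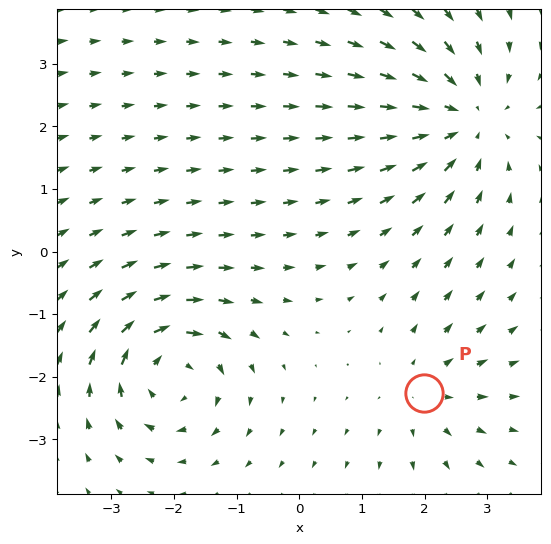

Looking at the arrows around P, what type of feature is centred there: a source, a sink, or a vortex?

At P (2.0, -2.3) the arrows spread outward. Divergence about +3, curl ≈0 — positive divergence with near-zero curl is a source.

source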